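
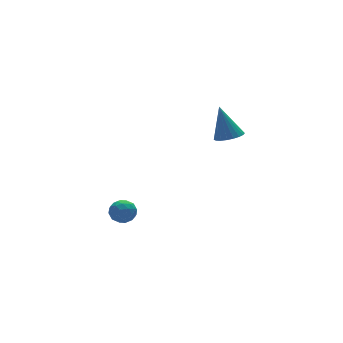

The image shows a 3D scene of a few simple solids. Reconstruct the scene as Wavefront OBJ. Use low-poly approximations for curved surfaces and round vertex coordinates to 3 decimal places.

v -4.093 0.55 -2.468
v -3.653 0.916 -2.133
v -3.987 -0.236 -1.747
v -3.547 0.13 -1.412
v -4.185 0.309 -1.427
v -4.25 0.795 -1.873
v -3.39 -0.115 -2.007
v -3.455 0.371 -2.453
v -3.219 0.505 -1.849
v -3.71 0.767 -1.49
v -3.93 -0.087 -2.39
v -4.421 0.175 -2.031
v -3.882 0.802 -2.364
v -3.758 -0.122 -1.516
v -4.132 -0.016 -1.525
v -3.874 0.199 -1.328
v -4.233 0.731 -2.21
v -3.975 0.946 -2.014
v -4.287 0.59 -1.599
v -3.665 -0.266 -1.866
v -3.407 -0.051 -1.67
v -3.766 0.481 -2.552
v -3.508 0.696 -2.355
v -3.353 0.09 -2.281
v -3.369 0.775 -2
v -3.306 0.313 -1.576
v -3.214 0.169 -1.926
v -3.252 0.455 -2.188
v -3.657 0.93 -1.789
v -3.595 0.468 -1.366
v -3.97 0.573 -1.374
v -4.008 0.859 -1.636
v -3.402 0.688 -1.622
v -4.045 0.212 -2.514
v -3.983 -0.25 -2.091
v -3.632 -0.179 -2.244
v -3.67 0.107 -2.506
v -4.334 0.367 -2.304
v -4.271 -0.095 -1.88
v -4.388 0.225 -1.692
v -4.426 0.511 -1.954
v -4.238 -0.008 -2.258
v 0.038 -2.114 3.092
v 0.623 -2.412 3.269
v -0.118 -1.506 4.628
v 0.711 -2.159 3.178
v 0.683 -1.899 3.072
v 0.543 -1.676 2.969
v 0.316 -1.528 2.888
v 0.041 -1.482 2.842
v -0.235 -1.545 2.839
v -0.463 -1.707 2.879
v -0.605 -1.939 2.957
v -0.635 -2.201 3.058
v -0.55 -2.449 3.165
v -0.362 -2.638 3.259
v -0.105 -2.737 3.324
v 0.176 -2.728 3.349
v 0.434 -2.613 3.33
f 1 38 17
f 38 12 41
f 17 41 6
f 38 41 17
f 1 17 13
f 17 6 18
f 13 18 2
f 17 18 13
f 1 13 22
f 13 2 23
f 22 23 8
f 13 23 22
f 1 22 34
f 22 8 37
f 34 37 11
f 22 37 34
f 1 34 38
f 34 11 42
f 38 42 12
f 34 42 38
f 2 18 29
f 18 6 32
f 29 32 10
f 18 32 29
f 6 41 19
f 41 12 40
f 19 40 5
f 41 40 19
f 12 42 39
f 42 11 35
f 39 35 3
f 42 35 39
f 11 37 36
f 37 8 24
f 36 24 7
f 37 24 36
f 8 23 28
f 23 2 25
f 28 25 9
f 23 25 28
f 4 30 16
f 30 10 31
f 16 31 5
f 30 31 16
f 4 16 14
f 16 5 15
f 14 15 3
f 16 15 14
f 4 14 21
f 14 3 20
f 21 20 7
f 14 20 21
f 4 21 26
f 21 7 27
f 26 27 9
f 21 27 26
f 4 26 30
f 26 9 33
f 30 33 10
f 26 33 30
f 5 31 19
f 31 10 32
f 19 32 6
f 31 32 19
f 3 15 39
f 15 5 40
f 39 40 12
f 15 40 39
f 7 20 36
f 20 3 35
f 36 35 11
f 20 35 36
f 9 27 28
f 27 7 24
f 28 24 8
f 27 24 28
f 10 33 29
f 33 9 25
f 29 25 2
f 33 25 29
f 44 43 46
f 44 46 45
f 46 43 47
f 46 47 45
f 47 43 48
f 47 48 45
f 48 43 49
f 48 49 45
f 49 43 50
f 49 50 45
f 50 43 51
f 50 51 45
f 51 43 52
f 51 52 45
f 52 43 53
f 52 53 45
f 53 43 54
f 53 54 45
f 54 43 55
f 54 55 45
f 55 43 56
f 55 56 45
f 56 43 57
f 56 57 45
f 57 43 58
f 57 58 45
f 58 43 59
f 58 59 45
f 59 43 44
f 59 44 45



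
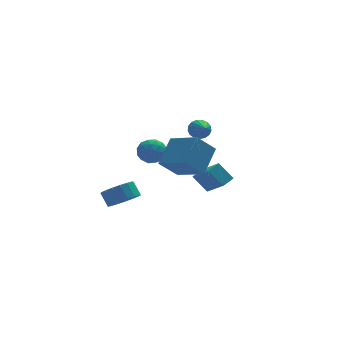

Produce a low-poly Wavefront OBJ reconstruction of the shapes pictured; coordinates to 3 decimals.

v -0.481 -4.891 2.891
v 0.57 -3.753 4.075
v -1.428 -3.243 2.148
v -0.376 -2.105 3.332
v 0.636 -4.755 1.768
v 1.688 -3.617 2.952
v -0.31 -3.107 1.025
v 0.741 -1.969 2.209
v -1.674 -1.131 2.142
v -1.035 -1.184 2.75
v -1.685 -2.556 2.03
v -1.046 -2.609 2.638
v -1.856 -2.347 2.871
v -1.85 -1.467 2.94
v -0.87 -2.273 1.84
v -0.864 -1.393 1.909
v -0.538 -1.89 2.562
v -1.148 -1.935 3.2
v -1.572 -1.805 1.58
v -2.182 -1.85 2.218
v -1.354 -1.033 2.456
v -1.366 -2.707 2.324
v -1.843 -2.554 2.462
v -1.467 -2.585 2.818
v -1.833 -1.199 2.568
v -1.457 -1.23 2.925
v -1.94 -1.913 2.996
v -1.263 -2.51 1.855
v -0.887 -2.541 2.212
v -1.253 -1.155 1.962
v -0.877 -1.186 2.318
v -0.78 -1.827 1.784
v -0.686 -1.478 2.703
v -0.692 -2.316 2.637
v -0.589 -2.119 2.168
v -0.585 -1.601 2.208
v -1.044 -1.505 3.077
v -1.05 -2.342 3.012
v -1.527 -2.189 3.149
v -1.523 -1.671 3.19
v -0.752 -1.92 2.967
v -1.67 -1.398 1.768
v -1.676 -2.235 1.703
v -1.197 -2.069 1.59
v -1.193 -1.551 1.631
v -2.028 -1.424 2.143
v -2.034 -2.262 2.077
v -2.135 -2.139 2.572
v -2.131 -1.621 2.612
v -1.968 -1.82 1.813
v 3.389 4.093 0.469
v 3.656 4.392 1.056
v 3.271 2.587 1.291
v 3.321 4.436 1.088
v 3.001 4.401 0.978
v 2.77 4.296 0.752
v 2.681 4.144 0.462
v 2.754 3.981 0.173
v 2.972 3.844 -0.048
v 3.286 3.763 -0.151
v 3.624 3.759 -0.111
v 3.907 3.831 0.062
v 4.072 3.963 0.328
v 4.081 4.125 0.626
v 3.931 4.28 0.889
v -2.329 0.25 -2.469
v -1.923 -0.417 -1.829
v -2.164 0.204 -1.03
v -2.571 0.87 -1.671
v -1.554 -0.126 -1.943
v -1.795 0.494 -1.144
v -1.362 0.25 -2.178
v -1.604 0.871 -1.379
v -1.393 0.627 -2.48
v -1.634 1.248 -1.681
v -1.637 0.917 -2.779
v -1.879 1.538 -1.98
v -2.041 1.054 -3.007
v -2.282 1.675 -2.208
v -2.51 1.007 -3.112
v -2.751 1.628 -2.314
v -2.938 0.787 -3.07
v -3.18 1.407 -2.271
v -3.227 0.443 -2.891
v -3.468 1.064 -2.092
v -3.31 0.055 -2.614
v -3.551 0.676 -1.815
v -3.168 -0.288 -2.305
v -3.409 0.332 -1.506
v -2.834 -0.508 -2.033
v -3.076 0.112 -1.234
v -2.385 -0.555 -1.861
v -2.626 0.066 -1.062
v 3.428 2.76 -4.054
v 3.898 1.246 -2.833
v 2.731 3.383 -3.012
v 3.201 1.869 -1.792
v 4.179 3.191 -3.808
v 4.649 1.677 -2.588
v 3.482 3.814 -2.767
v 3.952 2.3 -1.546
f 2 4 1
f 5 2 1
f 1 4 3
f 3 5 1
f 2 8 4
f 6 2 5
f 6 8 2
f 4 8 3
f 7 5 3
f 3 8 7
f 7 6 5
f 8 6 7
f 9 46 25
f 46 20 49
f 25 49 14
f 46 49 25
f 9 25 21
f 25 14 26
f 21 26 10
f 25 26 21
f 9 21 30
f 21 10 31
f 30 31 16
f 21 31 30
f 9 30 42
f 30 16 45
f 42 45 19
f 30 45 42
f 9 42 46
f 42 19 50
f 46 50 20
f 42 50 46
f 10 26 37
f 26 14 40
f 37 40 18
f 26 40 37
f 14 49 27
f 49 20 48
f 27 48 13
f 49 48 27
f 20 50 47
f 50 19 43
f 47 43 11
f 50 43 47
f 19 45 44
f 45 16 32
f 44 32 15
f 45 32 44
f 16 31 36
f 31 10 33
f 36 33 17
f 31 33 36
f 12 38 24
f 38 18 39
f 24 39 13
f 38 39 24
f 12 24 22
f 24 13 23
f 22 23 11
f 24 23 22
f 12 22 29
f 22 11 28
f 29 28 15
f 22 28 29
f 12 29 34
f 29 15 35
f 34 35 17
f 29 35 34
f 12 34 38
f 34 17 41
f 38 41 18
f 34 41 38
f 13 39 27
f 39 18 40
f 27 40 14
f 39 40 27
f 11 23 47
f 23 13 48
f 47 48 20
f 23 48 47
f 15 28 44
f 28 11 43
f 44 43 19
f 28 43 44
f 17 35 36
f 35 15 32
f 36 32 16
f 35 32 36
f 18 41 37
f 41 17 33
f 37 33 10
f 41 33 37
f 52 51 54
f 52 54 53
f 54 51 55
f 54 55 53
f 55 51 56
f 55 56 53
f 56 51 57
f 56 57 53
f 57 51 58
f 57 58 53
f 58 51 59
f 58 59 53
f 59 51 60
f 59 60 53
f 60 51 61
f 60 61 53
f 61 51 62
f 61 62 53
f 62 51 63
f 62 63 53
f 63 51 64
f 63 64 53
f 64 51 65
f 64 65 53
f 65 51 52
f 65 52 53
f 67 66 70
f 67 70 68
f 68 70 71
f 68 71 69
f 70 66 72
f 70 72 71
f 71 72 73
f 71 73 69
f 72 66 74
f 72 74 73
f 73 74 75
f 73 75 69
f 74 66 76
f 74 76 75
f 75 76 77
f 75 77 69
f 76 66 78
f 76 78 77
f 77 78 79
f 77 79 69
f 78 66 80
f 78 80 79
f 79 80 81
f 79 81 69
f 80 66 82
f 80 82 81
f 81 82 83
f 81 83 69
f 82 66 84
f 82 84 83
f 83 84 85
f 83 85 69
f 84 66 86
f 84 86 85
f 85 86 87
f 85 87 69
f 86 66 88
f 86 88 87
f 87 88 89
f 87 89 69
f 88 66 90
f 88 90 89
f 89 90 91
f 89 91 69
f 90 66 92
f 90 92 91
f 91 92 93
f 91 93 69
f 92 66 67
f 92 67 93
f 93 67 68
f 93 68 69
f 95 97 94
f 98 95 94
f 94 97 96
f 96 98 94
f 95 101 97
f 99 95 98
f 99 101 95
f 97 101 96
f 100 98 96
f 96 101 100
f 100 99 98
f 101 99 100



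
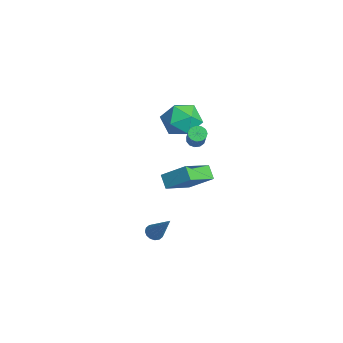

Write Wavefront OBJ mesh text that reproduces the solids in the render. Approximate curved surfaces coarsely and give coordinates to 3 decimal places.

v 0.755 0.602 2.725
v 1.05 0.968 2.527
v 2.32 0.683 3.897
v 2.025 0.318 4.095
v 0.876 1.098 2.716
v 2.146 0.813 4.086
v 0.663 1.07 2.907
v 1.934 0.785 4.277
v 0.48 0.894 3.041
v 1.75 0.609 4.411
v 0.384 0.625 3.074
v 1.654 0.34 4.444
v 0.405 0.349 2.997
v 1.676 0.064 4.366
v 0.538 0.154 2.833
v 1.808 -0.131 4.203
v 0.739 0.101 2.635
v 2.01 -0.184 4.005
v 0.946 0.207 2.466
v 2.216 -0.078 3.836
v 1.092 0.439 2.379
v 2.362 0.154 3.749
v 1.13 0.723 2.402
v 2.401 0.438 3.772
v -3.654 0.709 2.49
v -2.849 1.576 2.865
v -2.291 0.004 1.195
v -1.486 0.871 1.57
v -1.803 -0.053 2.335
v -2.645 0.382 3.135
v -2.495 1.198 0.925
v -3.337 1.633 1.725
v -2.133 1.878 1.898
v -1.706 1.105 2.769
v -3.434 0.475 1.291
v -3.007 -0.298 2.162
v 0.962 -1.732 -4.157
v 1.359 -1.561 -4.48
v 2.078 -1.168 -2.483
v 1.193 -1.338 -4.444
v 0.966 -1.221 -4.332
v 0.737 -1.242 -4.173
v 0.568 -1.393 -4.009
v 0.505 -1.636 -3.885
v 0.564 -1.904 -3.834
v 0.73 -2.126 -3.87
v 0.958 -2.243 -3.982
v 1.186 -2.223 -4.141
v 1.355 -2.071 -4.305
v 1.418 -1.829 -4.429
v 1.7 -1.558 1.001
v 2.491 -0.462 2.033
v 0.745 -0.006 0.084
v 1.536 1.09 1.115
v 2.384 -1.49 0.405
v 3.175 -0.394 1.436
v 1.429 0.062 -0.513
v 2.22 1.158 0.519
f 2 1 5
f 2 5 3
f 3 5 6
f 3 6 4
f 5 1 7
f 5 7 6
f 6 7 8
f 6 8 4
f 7 1 9
f 7 9 8
f 8 9 10
f 8 10 4
f 9 1 11
f 9 11 10
f 10 11 12
f 10 12 4
f 11 1 13
f 11 13 12
f 12 13 14
f 12 14 4
f 13 1 15
f 13 15 14
f 14 15 16
f 14 16 4
f 15 1 17
f 15 17 16
f 16 17 18
f 16 18 4
f 17 1 19
f 17 19 18
f 18 19 20
f 18 20 4
f 19 1 21
f 19 21 20
f 20 21 22
f 20 22 4
f 21 1 23
f 21 23 22
f 22 23 24
f 22 24 4
f 23 1 2
f 23 2 24
f 24 2 3
f 24 3 4
f 25 36 30
f 25 30 26
f 25 26 32
f 25 32 35
f 25 35 36
f 26 30 34
f 30 36 29
f 36 35 27
f 35 32 31
f 32 26 33
f 28 34 29
f 28 29 27
f 28 27 31
f 28 31 33
f 28 33 34
f 29 34 30
f 27 29 36
f 31 27 35
f 33 31 32
f 34 33 26
f 38 37 40
f 38 40 39
f 40 37 41
f 40 41 39
f 41 37 42
f 41 42 39
f 42 37 43
f 42 43 39
f 43 37 44
f 43 44 39
f 44 37 45
f 44 45 39
f 45 37 46
f 45 46 39
f 46 37 47
f 46 47 39
f 47 37 48
f 47 48 39
f 48 37 49
f 48 49 39
f 49 37 50
f 49 50 39
f 50 37 38
f 50 38 39
f 52 54 51
f 55 52 51
f 51 54 53
f 53 55 51
f 52 58 54
f 56 52 55
f 56 58 52
f 54 58 53
f 57 55 53
f 53 58 57
f 57 56 55
f 58 56 57



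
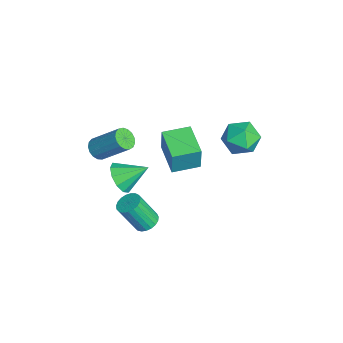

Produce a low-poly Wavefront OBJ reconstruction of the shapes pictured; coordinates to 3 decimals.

v -1.922 -4.263 -0.592
v -1.255 -4.371 -0.842
v -0.471 -2.965 0.643
v -1.138 -2.857 0.892
v -1.372 -4.107 -1.03
v -0.588 -2.701 0.454
v -1.615 -3.879 -1.118
v -0.831 -2.473 0.366
v -1.928 -3.739 -1.086
v -1.144 -2.333 0.399
v -2.24 -3.718 -0.94
v -1.455 -2.312 0.544
v -2.479 -3.823 -0.715
v -1.694 -2.417 0.77
v -2.59 -4.028 -0.462
v -1.806 -2.622 1.023
v -2.549 -4.287 -0.238
v -1.764 -2.881 1.246
v -2.364 -4.541 -0.096
v -1.579 -3.135 1.389
v -2.077 -4.731 -0.067
v -1.293 -3.325 1.417
v -1.756 -4.813 -0.159
v -0.971 -3.407 1.326
v -1.472 -4.77 -0.35
v -0.688 -3.364 1.135
v -1.291 -4.61 -0.596
v -0.507 -3.204 0.888
v 2.51 -3.589 1.251
v 3.479 -3.585 1.006
v 2.73 -2.151 2.149
v 3.172 -3.268 0.574
v 2.612 -3.073 0.4
v 2.012 -3.076 0.551
v 1.603 -3.274 0.969
v 1.54 -3.593 1.495
v 1.847 -3.91 1.927
v 2.407 -4.105 2.101
v 3.007 -4.102 1.95
v 3.416 -3.904 1.532
v 1.96 -2.184 -3.55
v 2.524 -1.776 -3.299
v 2.424 -2.727 -1.52
v 1.86 -3.136 -1.77
v 2.281 -1.604 -3.221
v 2.181 -2.555 -1.442
v 1.982 -1.533 -3.2
v 1.882 -2.484 -1.421
v 1.68 -1.574 -3.239
v 1.58 -2.525 -1.46
v 1.426 -1.721 -3.332
v 1.326 -2.672 -1.553
v 1.264 -1.948 -3.462
v 1.164 -2.899 -1.683
v 1.223 -2.216 -3.608
v 1.123 -3.167 -1.829
v 1.309 -2.478 -3.743
v 1.209 -3.429 -1.964
v 1.508 -2.69 -3.845
v 1.408 -3.641 -2.066
v 1.785 -2.814 -3.896
v 1.684 -3.765 -2.117
v 2.092 -2.83 -3.887
v 1.992 -3.781 -2.108
v 2.376 -2.733 -3.82
v 2.276 -3.685 -2.041
v 2.589 -2.542 -3.706
v 2.488 -3.494 -1.926
v 2.692 -2.289 -3.564
v 2.592 -3.241 -1.785
v 2.67 -2.018 -3.421
v 2.569 -2.969 -1.642
v -2.808 -0.66 -1.911
v -2.543 -0.668 -0.252
v -3.023 0.975 -1.869
v -2.759 0.967 -0.21
v -0.801 -0.387 -2.23
v -0.537 -0.395 -0.571
v -1.017 1.248 -2.188
v -0.752 1.24 -0.529
v -0.298 3.754 2.191
v 0.705 4.192 1.757
v -0.025 2.148 1.203
v 0.978 2.586 0.769
v 0.905 2.303 1.909
v 0.736 3.296 2.52
v -0.056 3.044 0.44
v -0.225 4.037 1.051
v 0.855 3.753 0.674
v 1.448 3.296 1.583
v -0.768 3.044 1.377
v -0.175 2.587 2.286
f 2 1 5
f 2 5 3
f 3 5 6
f 3 6 4
f 5 1 7
f 5 7 6
f 6 7 8
f 6 8 4
f 7 1 9
f 7 9 8
f 8 9 10
f 8 10 4
f 9 1 11
f 9 11 10
f 10 11 12
f 10 12 4
f 11 1 13
f 11 13 12
f 12 13 14
f 12 14 4
f 13 1 15
f 13 15 14
f 14 15 16
f 14 16 4
f 15 1 17
f 15 17 16
f 16 17 18
f 16 18 4
f 17 1 19
f 17 19 18
f 18 19 20
f 18 20 4
f 19 1 21
f 19 21 20
f 20 21 22
f 20 22 4
f 21 1 23
f 21 23 22
f 22 23 24
f 22 24 4
f 23 1 25
f 23 25 24
f 24 25 26
f 24 26 4
f 25 1 27
f 25 27 26
f 26 27 28
f 26 28 4
f 27 1 2
f 27 2 28
f 28 2 3
f 28 3 4
f 30 29 32
f 30 32 31
f 32 29 33
f 32 33 31
f 33 29 34
f 33 34 31
f 34 29 35
f 34 35 31
f 35 29 36
f 35 36 31
f 36 29 37
f 36 37 31
f 37 29 38
f 37 38 31
f 38 29 39
f 38 39 31
f 39 29 40
f 39 40 31
f 40 29 30
f 40 30 31
f 42 41 45
f 42 45 43
f 43 45 46
f 43 46 44
f 45 41 47
f 45 47 46
f 46 47 48
f 46 48 44
f 47 41 49
f 47 49 48
f 48 49 50
f 48 50 44
f 49 41 51
f 49 51 50
f 50 51 52
f 50 52 44
f 51 41 53
f 51 53 52
f 52 53 54
f 52 54 44
f 53 41 55
f 53 55 54
f 54 55 56
f 54 56 44
f 55 41 57
f 55 57 56
f 56 57 58
f 56 58 44
f 57 41 59
f 57 59 58
f 58 59 60
f 58 60 44
f 59 41 61
f 59 61 60
f 60 61 62
f 60 62 44
f 61 41 63
f 61 63 62
f 62 63 64
f 62 64 44
f 63 41 65
f 63 65 64
f 64 65 66
f 64 66 44
f 65 41 67
f 65 67 66
f 66 67 68
f 66 68 44
f 67 41 69
f 67 69 68
f 68 69 70
f 68 70 44
f 69 41 71
f 69 71 70
f 70 71 72
f 70 72 44
f 71 41 42
f 71 42 72
f 72 42 43
f 72 43 44
f 74 76 73
f 77 74 73
f 73 76 75
f 75 77 73
f 74 80 76
f 78 74 77
f 78 80 74
f 76 80 75
f 79 77 75
f 75 80 79
f 79 78 77
f 80 78 79
f 81 92 86
f 81 86 82
f 81 82 88
f 81 88 91
f 81 91 92
f 82 86 90
f 86 92 85
f 92 91 83
f 91 88 87
f 88 82 89
f 84 90 85
f 84 85 83
f 84 83 87
f 84 87 89
f 84 89 90
f 85 90 86
f 83 85 92
f 87 83 91
f 89 87 88
f 90 89 82



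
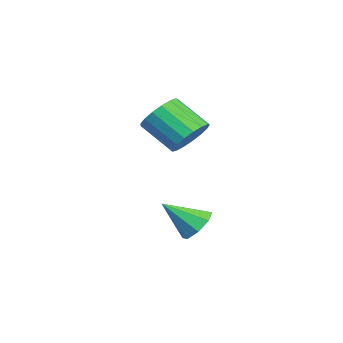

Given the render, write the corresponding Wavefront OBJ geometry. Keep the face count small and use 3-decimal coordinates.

v 1.091 -3.014 3.131
v 1.628 -3.657 2.725
v 1.025 -4.828 3.784
v 0.489 -4.186 4.189
v 1.884 -3.494 3.051
v 1.281 -4.666 4.11
v 1.959 -3.222 3.395
v 1.356 -4.393 4.454
v 1.834 -2.902 3.678
v 1.232 -4.073 4.737
v 1.54 -2.607 3.836
v 0.937 -3.779 4.895
v 1.143 -2.406 3.833
v 0.54 -3.578 4.891
v 0.734 -2.345 3.668
v 0.131 -3.516 4.727
v 0.407 -2.436 3.38
v -0.196 -3.608 4.439
v 0.237 -2.66 3.036
v -0.366 -3.832 4.094
v 0.262 -2.966 2.712
v -0.341 -4.137 3.771
v 0.478 -3.282 2.485
v -0.125 -4.453 3.544
v 0.834 -3.537 2.406
v 0.231 -4.708 3.464
v 1.249 -3.672 2.492
v 0.646 -4.844 3.551
v 2.954 -2.73 -0.492
v 3.762 -2.674 -0.48
v 3.026 -3.99 0.572
v 3.493 -2.322 -0.046
v 2.908 -2.21 0.127
v 2.35 -2.403 -0.063
v 2.146 -2.787 -0.504
v 2.415 -3.138 -0.938
v 3 -3.251 -1.111
v 3.558 -3.058 -0.921
f 2 1 5
f 2 5 3
f 3 5 6
f 3 6 4
f 5 1 7
f 5 7 6
f 6 7 8
f 6 8 4
f 7 1 9
f 7 9 8
f 8 9 10
f 8 10 4
f 9 1 11
f 9 11 10
f 10 11 12
f 10 12 4
f 11 1 13
f 11 13 12
f 12 13 14
f 12 14 4
f 13 1 15
f 13 15 14
f 14 15 16
f 14 16 4
f 15 1 17
f 15 17 16
f 16 17 18
f 16 18 4
f 17 1 19
f 17 19 18
f 18 19 20
f 18 20 4
f 19 1 21
f 19 21 20
f 20 21 22
f 20 22 4
f 21 1 23
f 21 23 22
f 22 23 24
f 22 24 4
f 23 1 25
f 23 25 24
f 24 25 26
f 24 26 4
f 25 1 27
f 25 27 26
f 26 27 28
f 26 28 4
f 27 1 2
f 27 2 28
f 28 2 3
f 28 3 4
f 30 29 32
f 30 32 31
f 32 29 33
f 32 33 31
f 33 29 34
f 33 34 31
f 34 29 35
f 34 35 31
f 35 29 36
f 35 36 31
f 36 29 37
f 36 37 31
f 37 29 38
f 37 38 31
f 38 29 30
f 38 30 31



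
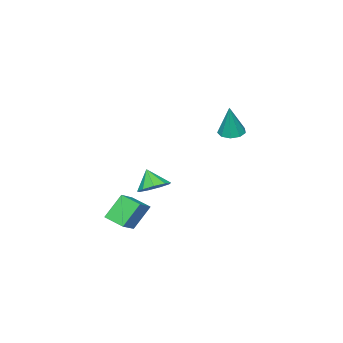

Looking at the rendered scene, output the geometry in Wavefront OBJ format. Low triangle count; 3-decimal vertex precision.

v -3.357 3.703 2.581
v -2.723 4.145 2.375
v -2.863 3.937 4.599
v -3.16 4.466 2.445
v -3.69 4.43 2.578
v -4.063 4.054 2.713
v -4.106 3.513 2.787
v -3.799 3.061 2.764
v -3.284 2.91 2.656
v -2.803 3.129 2.513
v -2.582 3.617 2.402
v 3.69 1.514 -2.488
v 2.718 1.848 -1.06
v 3.515 2.697 -2.884
v 2.543 3.031 -1.455
v 4.997 1.969 -1.705
v 4.025 2.303 -0.276
v 4.822 3.152 -2.1
v 3.85 3.486 -0.672
v 1.991 2.796 -0.248
v 2.622 3.355 0.23
v 1.809 2.064 0.848
v 2.009 3.601 0.292
v 1.387 3.47 0.102
v 1.048 3.023 -0.252
v 1.149 2.47 -0.604
v 1.644 2.069 -0.79
v 2.302 2.008 -0.722
v 2.813 2.316 -0.432
v 2.94 2.848 -0.056
f 2 1 4
f 2 4 3
f 4 1 5
f 4 5 3
f 5 1 6
f 5 6 3
f 6 1 7
f 6 7 3
f 7 1 8
f 7 8 3
f 8 1 9
f 8 9 3
f 9 1 10
f 9 10 3
f 10 1 11
f 10 11 3
f 11 1 2
f 11 2 3
f 13 15 12
f 16 13 12
f 12 15 14
f 14 16 12
f 13 19 15
f 17 13 16
f 17 19 13
f 15 19 14
f 18 16 14
f 14 19 18
f 18 17 16
f 19 17 18
f 21 20 23
f 21 23 22
f 23 20 24
f 23 24 22
f 24 20 25
f 24 25 22
f 25 20 26
f 25 26 22
f 26 20 27
f 26 27 22
f 27 20 28
f 27 28 22
f 28 20 29
f 28 29 22
f 29 20 30
f 29 30 22
f 30 20 21
f 30 21 22



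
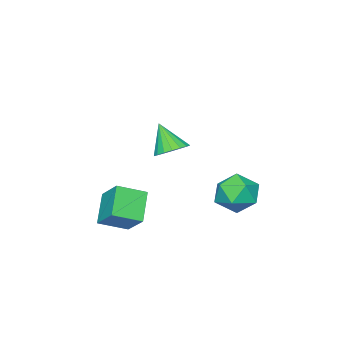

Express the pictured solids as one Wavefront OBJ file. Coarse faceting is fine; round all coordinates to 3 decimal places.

v 3.273 3.31 1.86
v 3.96 2.976 1.703
v 3.167 2.51 3.1
v 4.05 3.254 1.89
v 3.987 3.543 2.071
v 3.782 3.786 2.21
v 3.476 3.935 2.28
v 3.13 3.96 2.267
v 2.812 3.856 2.173
v 2.586 3.645 2.017
v 2.495 3.367 1.83
v 2.559 3.077 1.649
v 2.764 2.834 1.509
v 3.07 2.686 1.439
v 3.416 2.66 1.453
v 3.733 2.764 1.547
v -0.883 4.271 -2.351
v 0.084 3.761 -2.191
v -1.744 2.739 -2.029
v -0.777 2.229 -1.869
v -1.133 2.98 -1.142
v -0.601 3.927 -1.34
v -1.059 2.573 -2.88
v -0.527 3.52 -3.078
v -0.025 2.712 -2.517
v -0.071 2.964 -1.443
v -1.589 3.536 -2.777
v -1.635 3.788 -1.703
v 2.761 0.676 -2.052
v 3.076 1.801 -1.064
v 3.758 1.341 -3.127
v 4.073 2.466 -2.139
v 3.807 -0.066 -1.541
v 4.122 1.059 -0.553
v 4.804 0.599 -2.616
v 5.119 1.724 -1.628
f 2 1 4
f 2 4 3
f 4 1 5
f 4 5 3
f 5 1 6
f 5 6 3
f 6 1 7
f 6 7 3
f 7 1 8
f 7 8 3
f 8 1 9
f 8 9 3
f 9 1 10
f 9 10 3
f 10 1 11
f 10 11 3
f 11 1 12
f 11 12 3
f 12 1 13
f 12 13 3
f 13 1 14
f 13 14 3
f 14 1 15
f 14 15 3
f 15 1 16
f 15 16 3
f 16 1 2
f 16 2 3
f 17 28 22
f 17 22 18
f 17 18 24
f 17 24 27
f 17 27 28
f 18 22 26
f 22 28 21
f 28 27 19
f 27 24 23
f 24 18 25
f 20 26 21
f 20 21 19
f 20 19 23
f 20 23 25
f 20 25 26
f 21 26 22
f 19 21 28
f 23 19 27
f 25 23 24
f 26 25 18
f 30 32 29
f 33 30 29
f 29 32 31
f 31 33 29
f 30 36 32
f 34 30 33
f 34 36 30
f 32 36 31
f 35 33 31
f 31 36 35
f 35 34 33
f 36 34 35



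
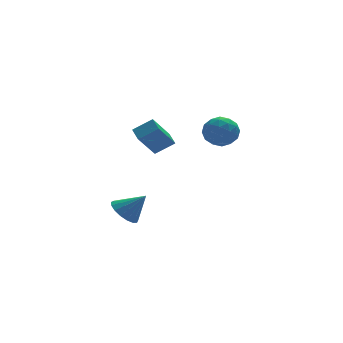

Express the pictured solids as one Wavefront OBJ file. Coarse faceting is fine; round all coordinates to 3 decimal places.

v -2.492 -2.665 3.946
v -2.51 -1.786 4.249
v -3.52 -2.446 3.251
v -3.538 -1.567 3.554
v -1.422 -2.153 2.526
v -1.44 -1.274 2.829
v -2.45 -1.934 1.831
v -2.468 -1.055 2.134
v -3.046 1.502 -3.935
v -2.29 1.818 -4.508
v -1.954 1.118 -2.705
v -2.423 2.21 -4.268
v -2.699 2.44 -3.951
v -3.055 2.455 -3.631
v -3.408 2.251 -3.38
v -3.679 1.876 -3.257
v -3.805 1.416 -3.289
v -3.757 0.975 -3.469
v -3.546 0.655 -3.756
v -3.221 0.529 -4.084
v -2.856 0.626 -4.378
v -2.535 0.924 -4.57
v -2.33 1.354 -4.617
v 1.299 -0.507 1.723
v 2.233 -0.497 2.206
v 0.727 -1.643 2.854
v 1.661 -1.633 3.337
v 1.037 -0.788 3.381
v 1.39 -0.086 2.682
v 1.57 -2.054 2.378
v 1.923 -1.352 1.679
v 2.4 -1.453 2.611
v 2.071 -0.67 3.231
v 0.889 -1.47 1.829
v 0.56 -0.687 2.449
v 1.816 -0.403 1.866
v 1.144 -1.737 3.194
v 0.777 -1.241 3.221
v 1.326 -1.235 3.504
v 1.321 -0.161 2.145
v 1.87 -0.155 2.429
v 1.167 -0.325 3.12
v 1.09 -1.985 2.631
v 1.639 -1.979 2.915
v 1.634 -0.905 1.556
v 2.183 -0.899 1.839
v 1.793 -1.815 1.94
v 2.463 -0.958 2.387
v 2.127 -1.626 3.051
v 2.073 -1.874 2.488
v 2.281 -1.461 2.077
v 2.27 -0.498 2.751
v 1.934 -1.166 3.416
v 1.567 -0.669 3.442
v 1.775 -0.256 3.031
v 2.368 -1.06 2.989
v 1.026 -0.974 1.644
v 0.69 -1.642 2.309
v 1.185 -1.884 2.029
v 1.393 -1.471 1.618
v 0.833 -0.514 2.009
v 0.497 -1.182 2.673
v 0.679 -0.679 2.983
v 0.887 -0.266 2.572
v 0.592 -1.08 2.071
f 2 4 1
f 5 2 1
f 1 4 3
f 3 5 1
f 2 8 4
f 6 2 5
f 6 8 2
f 4 8 3
f 7 5 3
f 3 8 7
f 7 6 5
f 8 6 7
f 10 9 12
f 10 12 11
f 12 9 13
f 12 13 11
f 13 9 14
f 13 14 11
f 14 9 15
f 14 15 11
f 15 9 16
f 15 16 11
f 16 9 17
f 16 17 11
f 17 9 18
f 17 18 11
f 18 9 19
f 18 19 11
f 19 9 20
f 19 20 11
f 20 9 21
f 20 21 11
f 21 9 22
f 21 22 11
f 22 9 23
f 22 23 11
f 23 9 10
f 23 10 11
f 24 61 40
f 61 35 64
f 40 64 29
f 61 64 40
f 24 40 36
f 40 29 41
f 36 41 25
f 40 41 36
f 24 36 45
f 36 25 46
f 45 46 31
f 36 46 45
f 24 45 57
f 45 31 60
f 57 60 34
f 45 60 57
f 24 57 61
f 57 34 65
f 61 65 35
f 57 65 61
f 25 41 52
f 41 29 55
f 52 55 33
f 41 55 52
f 29 64 42
f 64 35 63
f 42 63 28
f 64 63 42
f 35 65 62
f 65 34 58
f 62 58 26
f 65 58 62
f 34 60 59
f 60 31 47
f 59 47 30
f 60 47 59
f 31 46 51
f 46 25 48
f 51 48 32
f 46 48 51
f 27 53 39
f 53 33 54
f 39 54 28
f 53 54 39
f 27 39 37
f 39 28 38
f 37 38 26
f 39 38 37
f 27 37 44
f 37 26 43
f 44 43 30
f 37 43 44
f 27 44 49
f 44 30 50
f 49 50 32
f 44 50 49
f 27 49 53
f 49 32 56
f 53 56 33
f 49 56 53
f 28 54 42
f 54 33 55
f 42 55 29
f 54 55 42
f 26 38 62
f 38 28 63
f 62 63 35
f 38 63 62
f 30 43 59
f 43 26 58
f 59 58 34
f 43 58 59
f 32 50 51
f 50 30 47
f 51 47 31
f 50 47 51
f 33 56 52
f 56 32 48
f 52 48 25
f 56 48 52



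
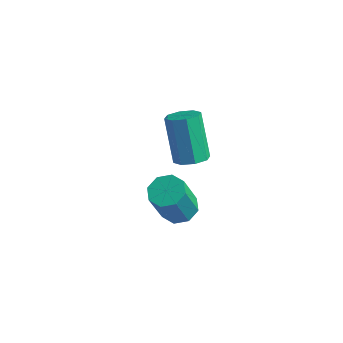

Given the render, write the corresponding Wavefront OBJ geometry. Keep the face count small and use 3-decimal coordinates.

v 0.922 0.043 -0.256
v 1.359 -0.356 0.079
v 0.556 0.198 1.79
v 0.118 0.597 1.456
v 1.542 0.127 0.009
v 0.739 0.68 1.72
v 1.362 0.56 -0.216
v 0.559 1.113 1.495
v 0.924 0.691 -0.464
v 0.12 1.244 1.247
v 0.484 0.442 -0.59
v -0.319 0.996 1.121
v 0.301 -0.04 -0.52
v -0.502 0.513 1.191
v 0.481 -0.473 -0.295
v -0.322 0.08 1.416
v 0.92 -0.604 -0.047
v 0.116 -0.051 1.664
v 2.797 -3.303 0.919
v 3.408 -3.601 0.799
v 3.373 -4.296 2.362
v 2.763 -3.997 2.481
v 3.456 -3.121 1.014
v 3.422 -3.816 2.576
v 3.118 -2.747 1.173
v 3.084 -3.442 2.735
v 2.593 -2.699 1.183
v 2.558 -3.394 2.745
v 2.187 -3.004 1.038
v 2.152 -3.699 2.601
v 2.138 -3.484 0.824
v 2.104 -4.179 2.386
v 2.476 -3.858 0.665
v 2.442 -4.553 2.227
v 3.002 -3.906 0.655
v 2.967 -4.601 2.217
f 2 1 5
f 2 5 3
f 3 5 6
f 3 6 4
f 5 1 7
f 5 7 6
f 6 7 8
f 6 8 4
f 7 1 9
f 7 9 8
f 8 9 10
f 8 10 4
f 9 1 11
f 9 11 10
f 10 11 12
f 10 12 4
f 11 1 13
f 11 13 12
f 12 13 14
f 12 14 4
f 13 1 15
f 13 15 14
f 14 15 16
f 14 16 4
f 15 1 17
f 15 17 16
f 16 17 18
f 16 18 4
f 17 1 2
f 17 2 18
f 18 2 3
f 18 3 4
f 20 19 23
f 20 23 21
f 21 23 24
f 21 24 22
f 23 19 25
f 23 25 24
f 24 25 26
f 24 26 22
f 25 19 27
f 25 27 26
f 26 27 28
f 26 28 22
f 27 19 29
f 27 29 28
f 28 29 30
f 28 30 22
f 29 19 31
f 29 31 30
f 30 31 32
f 30 32 22
f 31 19 33
f 31 33 32
f 32 33 34
f 32 34 22
f 33 19 35
f 33 35 34
f 34 35 36
f 34 36 22
f 35 19 20
f 35 20 36
f 36 20 21
f 36 21 22



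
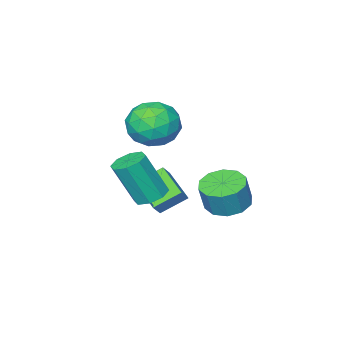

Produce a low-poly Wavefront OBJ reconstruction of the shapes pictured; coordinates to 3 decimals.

v 1.44 3.069 -2.036
v 2.066 3.812 -2.272
v 2.447 3.894 -1
v 1.82 3.151 -0.764
v 1.521 4.062 -2.124
v 1.901 4.144 -0.853
v 0.944 3.932 -1.943
v 1.325 4.015 -0.672
v 0.557 3.473 -1.797
v 0.938 3.556 -0.526
v 0.507 2.86 -1.743
v 0.887 2.942 -0.471
v 0.813 2.326 -1.8
v 1.194 2.408 -0.528
v 1.359 2.076 -1.947
v 1.739 2.158 -0.676
v 1.935 2.205 -2.128
v 2.316 2.288 -0.857
v 2.322 2.664 -2.274
v 2.703 2.747 -1.003
v 2.373 3.278 -2.329
v 2.753 3.36 -1.057
v 3.56 0.766 -1.978
v 4.1 0.3 -2.318
v 4.799 -0.332 -0.342
v 4.26 0.134 -0.002
v 4.309 0.858 -2.214
v 5.008 0.226 -0.237
v 4.079 1.362 -1.971
v 4.778 0.73 0.005
v 3.545 1.517 -1.733
v 4.245 0.885 0.244
v 3.021 1.232 -1.638
v 3.72 0.6 0.338
v 2.812 0.674 -1.743
v 3.511 0.042 0.234
v 3.042 0.17 -1.985
v 3.741 -0.462 -0.009
v 3.575 0.015 -2.224
v 4.275 -0.617 -0.247
v 2.436 -1.458 -2.969
v 1.345 -0.968 -2.222
v 2.638 0.091 -3.69
v 1.547 0.581 -2.943
v 2.953 -1.241 -2.357
v 1.862 -0.751 -1.61
v 3.155 0.308 -3.078
v 2.064 0.798 -2.331
v 3.07 0.974 0.894
v 3.978 1.323 1.631
v 2.502 -0.363 2.229
v 3.41 -0.014 2.966
v 2.47 0.735 2.759
v 2.821 1.562 1.934
v 3.659 -0.602 1.926
v 4.01 0.225 1.101
v 4.342 0.349 2.268
v 3.607 1.175 2.783
v 2.873 -0.215 1.077
v 2.138 0.611 1.592
v 3.574 1.266 1.145
v 2.906 -0.306 2.715
v 2.353 0.134 2.593
v 2.887 0.339 3.026
v 2.894 1.406 1.324
v 3.428 1.611 1.756
v 2.541 1.266 2.42
v 3.052 -0.651 2.104
v 3.586 -0.446 2.536
v 3.593 0.621 0.834
v 4.127 0.826 1.267
v 3.939 -0.306 1.44
v 4.322 0.899 1.953
v 3.987 0.113 2.738
v 4.134 -0.233 2.127
v 4.34 0.253 1.642
v 3.889 1.384 2.255
v 3.555 0.598 3.04
v 3.003 1.039 2.919
v 3.209 1.525 2.434
v 4.103 0.812 2.63
v 2.925 0.362 0.82
v 2.591 -0.424 1.605
v 3.271 -0.565 1.426
v 3.477 -0.079 0.941
v 2.493 0.847 1.122
v 2.158 0.061 1.907
v 2.14 0.707 2.218
v 2.346 1.193 1.733
v 2.377 0.148 1.23
f 2 1 5
f 2 5 3
f 3 5 6
f 3 6 4
f 5 1 7
f 5 7 6
f 6 7 8
f 6 8 4
f 7 1 9
f 7 9 8
f 8 9 10
f 8 10 4
f 9 1 11
f 9 11 10
f 10 11 12
f 10 12 4
f 11 1 13
f 11 13 12
f 12 13 14
f 12 14 4
f 13 1 15
f 13 15 14
f 14 15 16
f 14 16 4
f 15 1 17
f 15 17 16
f 16 17 18
f 16 18 4
f 17 1 19
f 17 19 18
f 18 19 20
f 18 20 4
f 19 1 21
f 19 21 20
f 20 21 22
f 20 22 4
f 21 1 2
f 21 2 22
f 22 2 3
f 22 3 4
f 24 23 27
f 24 27 25
f 25 27 28
f 25 28 26
f 27 23 29
f 27 29 28
f 28 29 30
f 28 30 26
f 29 23 31
f 29 31 30
f 30 31 32
f 30 32 26
f 31 23 33
f 31 33 32
f 32 33 34
f 32 34 26
f 33 23 35
f 33 35 34
f 34 35 36
f 34 36 26
f 35 23 37
f 35 37 36
f 36 37 38
f 36 38 26
f 37 23 39
f 37 39 38
f 38 39 40
f 38 40 26
f 39 23 24
f 39 24 40
f 40 24 25
f 40 25 26
f 42 44 41
f 45 42 41
f 41 44 43
f 43 45 41
f 42 48 44
f 46 42 45
f 46 48 42
f 44 48 43
f 47 45 43
f 43 48 47
f 47 46 45
f 48 46 47
f 49 86 65
f 86 60 89
f 65 89 54
f 86 89 65
f 49 65 61
f 65 54 66
f 61 66 50
f 65 66 61
f 49 61 70
f 61 50 71
f 70 71 56
f 61 71 70
f 49 70 82
f 70 56 85
f 82 85 59
f 70 85 82
f 49 82 86
f 82 59 90
f 86 90 60
f 82 90 86
f 50 66 77
f 66 54 80
f 77 80 58
f 66 80 77
f 54 89 67
f 89 60 88
f 67 88 53
f 89 88 67
f 60 90 87
f 90 59 83
f 87 83 51
f 90 83 87
f 59 85 84
f 85 56 72
f 84 72 55
f 85 72 84
f 56 71 76
f 71 50 73
f 76 73 57
f 71 73 76
f 52 78 64
f 78 58 79
f 64 79 53
f 78 79 64
f 52 64 62
f 64 53 63
f 62 63 51
f 64 63 62
f 52 62 69
f 62 51 68
f 69 68 55
f 62 68 69
f 52 69 74
f 69 55 75
f 74 75 57
f 69 75 74
f 52 74 78
f 74 57 81
f 78 81 58
f 74 81 78
f 53 79 67
f 79 58 80
f 67 80 54
f 79 80 67
f 51 63 87
f 63 53 88
f 87 88 60
f 63 88 87
f 55 68 84
f 68 51 83
f 84 83 59
f 68 83 84
f 57 75 76
f 75 55 72
f 76 72 56
f 75 72 76
f 58 81 77
f 81 57 73
f 77 73 50
f 81 73 77



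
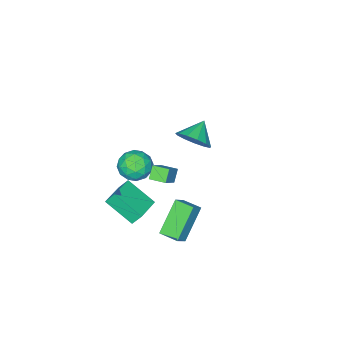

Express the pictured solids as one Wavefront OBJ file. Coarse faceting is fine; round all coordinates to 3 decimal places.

v -3.09 -1.839 -2.263
v -2.511 -1.706 -1.385
v -4.21 -2.141 -1.477
v -2.745 -1.172 -1.515
v -3.09 -0.85 -1.881
v -3.434 -0.842 -2.369
v -3.67 -1.151 -2.823
v -3.721 -1.678 -3.099
v -3.572 -2.256 -3.11
v -3.271 -2.702 -2.851
v -2.912 -2.874 -2.406
v -2.61 -2.717 -1.915
v -2.46 -2.282 -1.535
v 2.536 0.415 -2.662
v 2.955 -1.109 -1.626
v 2.251 0.828 -1.94
v 2.67 -0.696 -0.903
v 3.97 0.976 -2.417
v 4.389 -0.548 -1.38
v 3.685 1.389 -1.694
v 4.104 -0.135 -0.658
v 2.312 1.387 1.626
v 3.159 1.663 2.4
v 1.982 2.222 1.689
v 2.829 2.498 2.463
v 2.791 1.622 1.017
v 3.638 1.898 1.791
v 2.461 2.457 1.08
v 3.308 2.733 1.854
v 2.35 2.991 -0.072
v 2.997 3.098 0.514
v 2.153 4.053 -0.049
v 2.8 4.16 0.538
v 3.72 3.28 -1.638
v 4.367 3.387 -1.051
v 3.523 4.342 -1.614
v 4.17 4.449 -1.028
v -0.882 -2.592 -3.394
v -0.287 -2.69 -4.229
v 0.027 -3.75 -2.611
v 0.622 -3.848 -3.446
v 0.658 -2.983 -2.887
v 0.096 -2.268 -3.371
v -0.356 -4.172 -3.469
v -0.918 -3.457 -3.953
v 0.038 -3.667 -4.276
v 0.664 -2.932 -3.916
v -0.924 -3.508 -2.924
v -0.298 -2.773 -2.564
v -0.664 -2.539 -3.88
v 0.404 -3.901 -2.96
v 0.425 -3.392 -2.631
v 0.775 -3.45 -3.122
v -0.439 -2.291 -3.376
v -0.089 -2.349 -3.867
v 0.466 -2.521 -3.078
v -0.171 -4.091 -2.973
v 0.179 -4.149 -3.464
v -1.035 -2.99 -3.718
v -0.685 -3.048 -4.209
v -0.726 -3.919 -3.762
v -0.124 -3.171 -4.399
v 0.41 -3.852 -3.939
v -0.164 -4.042 -3.952
v -0.494 -3.622 -4.236
v 0.245 -2.739 -4.188
v 0.779 -3.42 -3.727
v 0.8 -2.912 -3.399
v 0.47 -2.491 -3.683
v 0.436 -3.314 -4.215
v -1.039 -3.02 -3.113
v -0.505 -3.701 -2.652
v -0.73 -3.949 -3.157
v -1.06 -3.528 -3.441
v -0.67 -2.588 -2.901
v -0.136 -3.269 -2.441
v 0.234 -2.818 -2.604
v -0.096 -2.398 -2.888
v -0.696 -3.126 -2.625
f 2 1 4
f 2 4 3
f 4 1 5
f 4 5 3
f 5 1 6
f 5 6 3
f 6 1 7
f 6 7 3
f 7 1 8
f 7 8 3
f 8 1 9
f 8 9 3
f 9 1 10
f 9 10 3
f 10 1 11
f 10 11 3
f 11 1 12
f 11 12 3
f 12 1 13
f 12 13 3
f 13 1 2
f 13 2 3
f 15 17 14
f 18 15 14
f 14 17 16
f 16 18 14
f 15 21 17
f 19 15 18
f 19 21 15
f 17 21 16
f 20 18 16
f 16 21 20
f 20 19 18
f 21 19 20
f 23 25 22
f 26 23 22
f 22 25 24
f 24 26 22
f 23 29 25
f 27 23 26
f 27 29 23
f 25 29 24
f 28 26 24
f 24 29 28
f 28 27 26
f 29 27 28
f 31 33 30
f 34 31 30
f 30 33 32
f 32 34 30
f 31 37 33
f 35 31 34
f 35 37 31
f 33 37 32
f 36 34 32
f 32 37 36
f 36 35 34
f 37 35 36
f 38 75 54
f 75 49 78
f 54 78 43
f 75 78 54
f 38 54 50
f 54 43 55
f 50 55 39
f 54 55 50
f 38 50 59
f 50 39 60
f 59 60 45
f 50 60 59
f 38 59 71
f 59 45 74
f 71 74 48
f 59 74 71
f 38 71 75
f 71 48 79
f 75 79 49
f 71 79 75
f 39 55 66
f 55 43 69
f 66 69 47
f 55 69 66
f 43 78 56
f 78 49 77
f 56 77 42
f 78 77 56
f 49 79 76
f 79 48 72
f 76 72 40
f 79 72 76
f 48 74 73
f 74 45 61
f 73 61 44
f 74 61 73
f 45 60 65
f 60 39 62
f 65 62 46
f 60 62 65
f 41 67 53
f 67 47 68
f 53 68 42
f 67 68 53
f 41 53 51
f 53 42 52
f 51 52 40
f 53 52 51
f 41 51 58
f 51 40 57
f 58 57 44
f 51 57 58
f 41 58 63
f 58 44 64
f 63 64 46
f 58 64 63
f 41 63 67
f 63 46 70
f 67 70 47
f 63 70 67
f 42 68 56
f 68 47 69
f 56 69 43
f 68 69 56
f 40 52 76
f 52 42 77
f 76 77 49
f 52 77 76
f 44 57 73
f 57 40 72
f 73 72 48
f 57 72 73
f 46 64 65
f 64 44 61
f 65 61 45
f 64 61 65
f 47 70 66
f 70 46 62
f 66 62 39
f 70 62 66



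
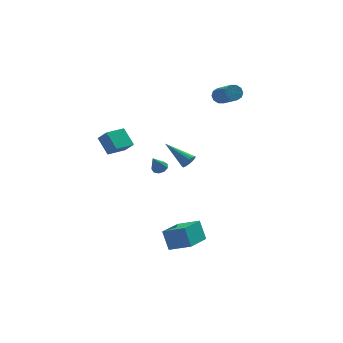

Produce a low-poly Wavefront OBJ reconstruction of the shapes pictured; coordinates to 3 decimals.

v 1.114 2.116 -1.335
v 1.561 2.336 -1.078
v -0.074 3.444 -0.405
v 1.535 2.486 -1.325
v 1.397 2.536 -1.574
v 1.182 2.475 -1.76
v 0.95 2.317 -1.831
v 0.762 2.105 -1.77
v 0.668 1.897 -1.592
v 0.693 1.747 -1.345
v 0.832 1.696 -1.096
v 1.046 1.758 -0.91
v 1.278 1.915 -0.839
v 1.467 2.127 -0.9
v -1.02 0.156 -0.372
v -0.607 -0.133 -0.291
v -1.5 -0.236 0.692
v -0.56 0.184 -0.153
v -0.729 0.488 -0.118
v -1.033 0.636 -0.201
v -1.332 0.559 -0.364
v -1.485 0.294 -0.53
v -1.42 -0.037 -0.623
v -1.169 -0.277 -0.598
v -0.848 -0.315 -0.467
v -4.315 -1.482 2.102
v -3.881 -1.953 2.79
v -4.735 -0.598 2.973
v -4.302 -1.069 3.661
v -3.198 -0.751 1.899
v -2.765 -1.222 2.587
v -3.619 0.133 2.77
v -3.185 -0.338 3.458
v 3.558 4.627 2.719
v 3.781 4.989 3.143
v 4.245 3.434 4.225
v 4.022 3.073 3.801
v 3.422 4.933 3.217
v 3.886 3.379 4.299
v 3.115 4.761 3.101
v 3.579 3.206 4.183
v 2.977 4.537 2.839
v 3.441 2.983 3.921
v 3.061 4.348 2.531
v 3.525 2.794 3.613
v 3.335 4.266 2.295
v 3.799 2.711 3.377
v 3.694 4.321 2.221
v 4.158 2.767 3.303
v 4.001 4.494 2.337
v 4.465 2.939 3.419
v 4.139 4.717 2.599
v 4.603 3.163 3.681
v 4.055 4.906 2.907
v 4.519 3.352 3.989
v -1.298 -4.071 -4.642
v -1.558 -3.472 -3.46
v -0.129 -2.625 -5.118
v -0.388 -2.026 -3.936
v -0.152 -4.794 -4.024
v -0.411 -4.195 -2.842
v 1.018 -3.348 -4.5
v 0.758 -2.749 -3.318
f 2 1 4
f 2 4 3
f 4 1 5
f 4 5 3
f 5 1 6
f 5 6 3
f 6 1 7
f 6 7 3
f 7 1 8
f 7 8 3
f 8 1 9
f 8 9 3
f 9 1 10
f 9 10 3
f 10 1 11
f 10 11 3
f 11 1 12
f 11 12 3
f 12 1 13
f 12 13 3
f 13 1 14
f 13 14 3
f 14 1 2
f 14 2 3
f 16 15 18
f 16 18 17
f 18 15 19
f 18 19 17
f 19 15 20
f 19 20 17
f 20 15 21
f 20 21 17
f 21 15 22
f 21 22 17
f 22 15 23
f 22 23 17
f 23 15 24
f 23 24 17
f 24 15 25
f 24 25 17
f 25 15 16
f 25 16 17
f 27 29 26
f 30 27 26
f 26 29 28
f 28 30 26
f 27 33 29
f 31 27 30
f 31 33 27
f 29 33 28
f 32 30 28
f 28 33 32
f 32 31 30
f 33 31 32
f 35 34 38
f 35 38 36
f 36 38 39
f 36 39 37
f 38 34 40
f 38 40 39
f 39 40 41
f 39 41 37
f 40 34 42
f 40 42 41
f 41 42 43
f 41 43 37
f 42 34 44
f 42 44 43
f 43 44 45
f 43 45 37
f 44 34 46
f 44 46 45
f 45 46 47
f 45 47 37
f 46 34 48
f 46 48 47
f 47 48 49
f 47 49 37
f 48 34 50
f 48 50 49
f 49 50 51
f 49 51 37
f 50 34 52
f 50 52 51
f 51 52 53
f 51 53 37
f 52 34 54
f 52 54 53
f 53 54 55
f 53 55 37
f 54 34 35
f 54 35 55
f 55 35 36
f 55 36 37
f 57 59 56
f 60 57 56
f 56 59 58
f 58 60 56
f 57 63 59
f 61 57 60
f 61 63 57
f 59 63 58
f 62 60 58
f 58 63 62
f 62 61 60
f 63 61 62



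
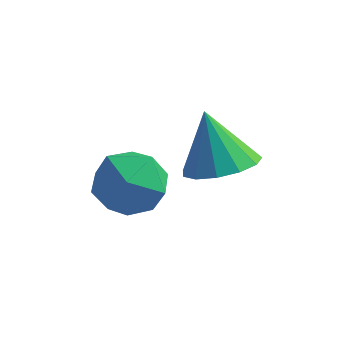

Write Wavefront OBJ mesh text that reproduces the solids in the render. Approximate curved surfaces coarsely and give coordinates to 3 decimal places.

v -0.259 -1.923 2.064
v 0.381 -2.523 2.502
v -0.861 -1.477 3.556
v 0.632 -2.033 2.457
v 0.601 -1.508 2.287
v 0.296 -1.115 2.047
v -0.184 -0.979 1.812
v -0.689 -1.142 1.657
v -1.056 -1.553 1.631
v -1.171 -2.082 1.743
v -0.996 -2.56 1.957
v -0.586 -2.836 2.204
v -0.073 -2.822 2.408
v -2.714 -3.741 2.548
v -1.971 -3.288 1.996
v -1.569 -4.672 3.324
v -0.826 -4.219 2.772
v -1.338 -3.681 3.487
v -2.045 -3.106 3.007
v -1.495 -4.854 2.313
v -2.202 -4.279 1.833
v -1.217 -3.976 1.851
v -1.121 -3.251 2.577
v -2.419 -4.709 2.743
v -2.323 -3.984 3.469
f 2 1 4
f 2 4 3
f 4 1 5
f 4 5 3
f 5 1 6
f 5 6 3
f 6 1 7
f 6 7 3
f 7 1 8
f 7 8 3
f 8 1 9
f 8 9 3
f 9 1 10
f 9 10 3
f 10 1 11
f 10 11 3
f 11 1 12
f 11 12 3
f 12 1 13
f 12 13 3
f 13 1 2
f 13 2 3
f 14 25 19
f 14 19 15
f 14 15 21
f 14 21 24
f 14 24 25
f 15 19 23
f 19 25 18
f 25 24 16
f 24 21 20
f 21 15 22
f 17 23 18
f 17 18 16
f 17 16 20
f 17 20 22
f 17 22 23
f 18 23 19
f 16 18 25
f 20 16 24
f 22 20 21
f 23 22 15



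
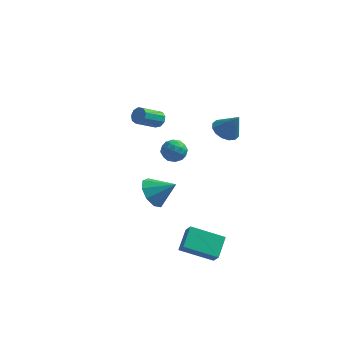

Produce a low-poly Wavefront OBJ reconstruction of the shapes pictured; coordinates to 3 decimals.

v 0.982 -2.385 2.405
v 1.417 -2.612 2.881
v 1.023 -3.368 1.899
v 1.458 -3.595 2.375
v 0.807 -3.469 2.539
v 0.781 -2.862 2.852
v 1.659 -3.118 1.928
v 1.633 -2.511 2.241
v 1.835 -3.065 2.586
v 1.309 -3.282 2.964
v 1.131 -2.698 1.816
v 0.605 -2.915 2.194
v 1.196 -2.413 2.688
v 1.244 -3.567 2.092
v 0.862 -3.494 2.189
v 1.117 -3.627 2.469
v 0.822 -2.56 2.671
v 1.078 -2.693 2.95
v 0.719 -3.196 2.749
v 1.362 -3.287 1.83
v 1.618 -3.42 2.109
v 1.323 -2.353 2.311
v 1.578 -2.486 2.591
v 1.721 -2.784 2.031
v 1.697 -2.812 2.794
v 1.722 -3.389 2.496
v 1.84 -3.109 2.234
v 1.824 -2.753 2.418
v 1.388 -2.94 3.016
v 1.412 -3.517 2.718
v 1.029 -3.443 2.815
v 1.014 -3.087 2.999
v 1.634 -3.206 2.842
v 1.028 -2.463 2.062
v 1.052 -3.04 1.764
v 1.426 -2.893 1.781
v 1.411 -2.537 1.965
v 0.718 -2.591 2.284
v 0.743 -3.168 1.986
v 0.616 -3.227 2.362
v 0.6 -2.871 2.546
v 0.806 -2.774 1.938
v -1.573 3.729 -0.198
v -1.381 3.936 0.251
v -2.135 2.998 1.006
v -2.327 2.791 0.558
v -1.687 4.106 0.157
v -2.441 3.168 0.912
v -1.94 4.1 -0.103
v -2.693 3.162 0.652
v -2.021 3.92 -0.407
v -2.774 2.982 0.348
v -1.893 3.65 -0.613
v -2.646 2.713 0.142
v -1.615 3.418 -0.625
v -2.368 2.48 0.13
v -1.318 3.331 -0.436
v -2.071 2.393 0.319
v -1.14 3.43 -0.136
v -1.893 2.492 0.619
v -1.165 3.669 0.135
v -1.918 2.731 0.89
v 1.663 -3.766 -4.159
v 1.714 -2.67 -3.48
v 3.314 -3.408 -4.862
v 3.365 -2.312 -4.183
v 2.015 -4.168 -3.537
v 2.066 -3.072 -2.858
v 3.666 -3.81 -4.24
v 3.717 -2.714 -3.561
v 2.363 2.357 0.609
v 3.032 2.4 0.21
v 3.077 2.203 1.791
v 2.946 2.781 0.312
v 2.704 3.049 0.493
v 2.371 3.131 0.705
v 2.035 3.006 0.891
v 1.787 2.707 1.002
v 1.694 2.314 1.007
v 1.78 1.933 0.906
v 2.022 1.665 0.724
v 2.355 1.583 0.512
v 2.691 1.708 0.326
v 2.939 2.007 0.216
v 0.202 -3.094 -0.764
v 0.682 -2.824 -1.501
v 1.318 -2.986 0.004
v 0.434 -2.323 -1.21
v 0.077 -2.184 -0.711
v -0.221 -2.47 -0.237
v -0.322 -3.048 -0.009
v -0.178 -3.647 -0.135
v 0.144 -3.988 -0.555
v 0.493 -3.91 -1.073
v 0.705 -3.45 -1.447
f 1 38 17
f 38 12 41
f 17 41 6
f 38 41 17
f 1 17 13
f 17 6 18
f 13 18 2
f 17 18 13
f 1 13 22
f 13 2 23
f 22 23 8
f 13 23 22
f 1 22 34
f 22 8 37
f 34 37 11
f 22 37 34
f 1 34 38
f 34 11 42
f 38 42 12
f 34 42 38
f 2 18 29
f 18 6 32
f 29 32 10
f 18 32 29
f 6 41 19
f 41 12 40
f 19 40 5
f 41 40 19
f 12 42 39
f 42 11 35
f 39 35 3
f 42 35 39
f 11 37 36
f 37 8 24
f 36 24 7
f 37 24 36
f 8 23 28
f 23 2 25
f 28 25 9
f 23 25 28
f 4 30 16
f 30 10 31
f 16 31 5
f 30 31 16
f 4 16 14
f 16 5 15
f 14 15 3
f 16 15 14
f 4 14 21
f 14 3 20
f 21 20 7
f 14 20 21
f 4 21 26
f 21 7 27
f 26 27 9
f 21 27 26
f 4 26 30
f 26 9 33
f 30 33 10
f 26 33 30
f 5 31 19
f 31 10 32
f 19 32 6
f 31 32 19
f 3 15 39
f 15 5 40
f 39 40 12
f 15 40 39
f 7 20 36
f 20 3 35
f 36 35 11
f 20 35 36
f 9 27 28
f 27 7 24
f 28 24 8
f 27 24 28
f 10 33 29
f 33 9 25
f 29 25 2
f 33 25 29
f 44 43 47
f 44 47 45
f 45 47 48
f 45 48 46
f 47 43 49
f 47 49 48
f 48 49 50
f 48 50 46
f 49 43 51
f 49 51 50
f 50 51 52
f 50 52 46
f 51 43 53
f 51 53 52
f 52 53 54
f 52 54 46
f 53 43 55
f 53 55 54
f 54 55 56
f 54 56 46
f 55 43 57
f 55 57 56
f 56 57 58
f 56 58 46
f 57 43 59
f 57 59 58
f 58 59 60
f 58 60 46
f 59 43 61
f 59 61 60
f 60 61 62
f 60 62 46
f 61 43 44
f 61 44 62
f 62 44 45
f 62 45 46
f 64 66 63
f 67 64 63
f 63 66 65
f 65 67 63
f 64 70 66
f 68 64 67
f 68 70 64
f 66 70 65
f 69 67 65
f 65 70 69
f 69 68 67
f 70 68 69
f 72 71 74
f 72 74 73
f 74 71 75
f 74 75 73
f 75 71 76
f 75 76 73
f 76 71 77
f 76 77 73
f 77 71 78
f 77 78 73
f 78 71 79
f 78 79 73
f 79 71 80
f 79 80 73
f 80 71 81
f 80 81 73
f 81 71 82
f 81 82 73
f 82 71 83
f 82 83 73
f 83 71 84
f 83 84 73
f 84 71 72
f 84 72 73
f 86 85 88
f 86 88 87
f 88 85 89
f 88 89 87
f 89 85 90
f 89 90 87
f 90 85 91
f 90 91 87
f 91 85 92
f 91 92 87
f 92 85 93
f 92 93 87
f 93 85 94
f 93 94 87
f 94 85 95
f 94 95 87
f 95 85 86
f 95 86 87



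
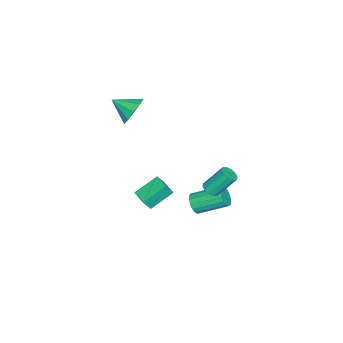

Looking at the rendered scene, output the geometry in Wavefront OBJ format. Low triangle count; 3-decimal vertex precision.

v 0.749 2.96 0.005
v 1.159 3.267 -0.085
v 0.761 4.167 1.164
v 0.351 3.86 1.255
v 0.909 3.385 -0.249
v 0.511 4.284 1
v 0.597 3.34 -0.316
v 0.2 4.239 0.933
v 0.344 3.15 -0.26
v -0.054 4.05 0.989
v 0.246 2.888 -0.103
v -0.152 3.787 1.146
v 0.339 2.653 0.096
v -0.059 3.553 1.345
v 0.589 2.536 0.26
v 0.191 3.435 1.509
v 0.9 2.581 0.327
v 0.503 3.48 1.576
v 1.154 2.77 0.271
v 0.756 3.67 1.52
v 1.252 3.033 0.114
v 0.854 3.932 1.363
v -1.794 1.27 -3.954
v -1.367 1.583 -4.364
v -1.759 3.203 -3.537
v -2.186 2.89 -3.126
v -1.647 1.596 -4.521
v -2.039 3.215 -3.694
v -1.96 1.533 -4.547
v -2.352 3.152 -3.72
v -2.236 1.411 -4.437
v -2.628 3.03 -3.61
v -2.41 1.256 -4.217
v -2.802 2.875 -3.39
v -2.443 1.104 -3.936
v -2.835 2.724 -3.109
v -2.327 0.991 -3.659
v -2.719 2.61 -2.832
v -2.089 0.942 -3.45
v -2.481 2.561 -2.623
v -1.784 0.968 -3.356
v -2.176 2.587 -2.529
v -1.481 1.063 -3.399
v -1.873 2.682 -2.572
v -1.249 1.206 -3.569
v -1.641 2.825 -2.742
v -1.143 1.363 -3.827
v -1.535 2.983 -3
v -1.185 1.5 -4.114
v -1.577 3.119 -3.287
v -1.238 -1.939 3.431
v -0.524 -1.644 4.018
v -1.242 -3.161 4.049
v -1.047 -1.51 4.28
v -1.642 -1.54 4.218
v -2.083 -1.722 3.855
v -2.202 -1.987 3.331
v -1.952 -2.233 2.844
v -1.43 -2.367 2.582
v -0.834 -2.337 2.644
v -0.393 -2.155 3.007
v -0.275 -1.89 3.532
v -0.967 -1.439 -3.615
v -1.944 -0.498 -2.784
v -0.231 -0.676 -3.612
v -1.208 0.264 -2.782
v -0.652 -1.744 -2.898
v -1.629 -0.804 -2.068
v 0.084 -0.982 -2.896
v -0.893 -0.041 -2.065
f 2 1 5
f 2 5 3
f 3 5 6
f 3 6 4
f 5 1 7
f 5 7 6
f 6 7 8
f 6 8 4
f 7 1 9
f 7 9 8
f 8 9 10
f 8 10 4
f 9 1 11
f 9 11 10
f 10 11 12
f 10 12 4
f 11 1 13
f 11 13 12
f 12 13 14
f 12 14 4
f 13 1 15
f 13 15 14
f 14 15 16
f 14 16 4
f 15 1 17
f 15 17 16
f 16 17 18
f 16 18 4
f 17 1 19
f 17 19 18
f 18 19 20
f 18 20 4
f 19 1 21
f 19 21 20
f 20 21 22
f 20 22 4
f 21 1 2
f 21 2 22
f 22 2 3
f 22 3 4
f 24 23 27
f 24 27 25
f 25 27 28
f 25 28 26
f 27 23 29
f 27 29 28
f 28 29 30
f 28 30 26
f 29 23 31
f 29 31 30
f 30 31 32
f 30 32 26
f 31 23 33
f 31 33 32
f 32 33 34
f 32 34 26
f 33 23 35
f 33 35 34
f 34 35 36
f 34 36 26
f 35 23 37
f 35 37 36
f 36 37 38
f 36 38 26
f 37 23 39
f 37 39 38
f 38 39 40
f 38 40 26
f 39 23 41
f 39 41 40
f 40 41 42
f 40 42 26
f 41 23 43
f 41 43 42
f 42 43 44
f 42 44 26
f 43 23 45
f 43 45 44
f 44 45 46
f 44 46 26
f 45 23 47
f 45 47 46
f 46 47 48
f 46 48 26
f 47 23 49
f 47 49 48
f 48 49 50
f 48 50 26
f 49 23 24
f 49 24 50
f 50 24 25
f 50 25 26
f 52 51 54
f 52 54 53
f 54 51 55
f 54 55 53
f 55 51 56
f 55 56 53
f 56 51 57
f 56 57 53
f 57 51 58
f 57 58 53
f 58 51 59
f 58 59 53
f 59 51 60
f 59 60 53
f 60 51 61
f 60 61 53
f 61 51 62
f 61 62 53
f 62 51 52
f 62 52 53
f 64 66 63
f 67 64 63
f 63 66 65
f 65 67 63
f 64 70 66
f 68 64 67
f 68 70 64
f 66 70 65
f 69 67 65
f 65 70 69
f 69 68 67
f 70 68 69



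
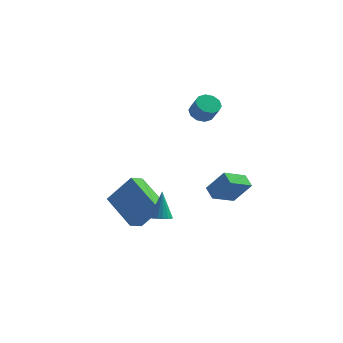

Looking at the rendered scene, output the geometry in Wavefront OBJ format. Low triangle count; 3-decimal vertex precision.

v -3.441 -1.56 -2.743
v -2.254 -1.428 -1.24
v -4.813 -0.148 -1.784
v -3.625 -0.015 -0.281
v -2.995 -0.845 -3.159
v -1.807 -0.712 -1.656
v -4.366 0.568 -2.2
v -3.179 0.7 -0.697
v -1.64 -3.489 -0.947
v -1.211 -3.174 -1.082
v -1.68 -2.831 0.467
v -1.419 -3.03 -1.154
v -1.678 -2.992 -1.179
v -1.929 -3.068 -1.151
v -2.113 -3.24 -1.076
v -2.19 -3.469 -0.971
v -2.14 -3.703 -0.861
v -1.976 -3.888 -0.77
v -1.735 -3.981 -0.72
v -1.472 -3.962 -0.722
v -1.248 -3.835 -0.775
v -1.114 -3.628 -0.868
v -1.101 -3.389 -0.978
v 1.054 3.338 -3.414
v 0.072 2.385 -2.775
v 0.655 3.987 -3.06
v -0.327 3.034 -2.421
v 1.967 3.226 -2.179
v 0.985 2.273 -1.54
v 1.568 3.875 -1.825
v 0.586 2.922 -1.186
v -0.454 2.004 3.467
v 0.161 2.166 3.257
v 0.569 1.719 4.103
v -0.046 1.556 4.313
v 0.019 2.478 3.49
v 0.426 2.031 4.336
v -0.304 2.608 3.714
v 0.104 2.161 4.56
v -0.684 2.507 3.844
v -0.276 2.06 4.69
v -0.976 2.214 3.83
v -0.569 1.767 4.676
v -1.069 1.841 3.677
v -0.661 1.394 4.523
v -0.926 1.529 3.444
v -0.519 1.082 4.29
v -0.604 1.399 3.22
v -0.196 0.952 4.066
v -0.224 1.5 3.09
v 0.184 1.053 3.936
v 0.069 1.793 3.104
v 0.476 1.346 3.95
f 2 4 1
f 5 2 1
f 1 4 3
f 3 5 1
f 2 8 4
f 6 2 5
f 6 8 2
f 4 8 3
f 7 5 3
f 3 8 7
f 7 6 5
f 8 6 7
f 10 9 12
f 10 12 11
f 12 9 13
f 12 13 11
f 13 9 14
f 13 14 11
f 14 9 15
f 14 15 11
f 15 9 16
f 15 16 11
f 16 9 17
f 16 17 11
f 17 9 18
f 17 18 11
f 18 9 19
f 18 19 11
f 19 9 20
f 19 20 11
f 20 9 21
f 20 21 11
f 21 9 22
f 21 22 11
f 22 9 23
f 22 23 11
f 23 9 10
f 23 10 11
f 25 27 24
f 28 25 24
f 24 27 26
f 26 28 24
f 25 31 27
f 29 25 28
f 29 31 25
f 27 31 26
f 30 28 26
f 26 31 30
f 30 29 28
f 31 29 30
f 33 32 36
f 33 36 34
f 34 36 37
f 34 37 35
f 36 32 38
f 36 38 37
f 37 38 39
f 37 39 35
f 38 32 40
f 38 40 39
f 39 40 41
f 39 41 35
f 40 32 42
f 40 42 41
f 41 42 43
f 41 43 35
f 42 32 44
f 42 44 43
f 43 44 45
f 43 45 35
f 44 32 46
f 44 46 45
f 45 46 47
f 45 47 35
f 46 32 48
f 46 48 47
f 47 48 49
f 47 49 35
f 48 32 50
f 48 50 49
f 49 50 51
f 49 51 35
f 50 32 52
f 50 52 51
f 51 52 53
f 51 53 35
f 52 32 33
f 52 33 53
f 53 33 34
f 53 34 35



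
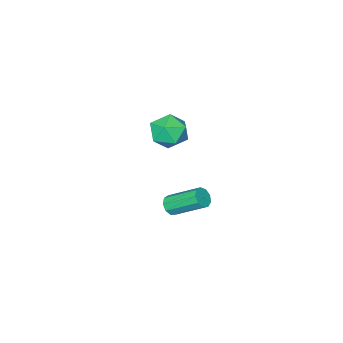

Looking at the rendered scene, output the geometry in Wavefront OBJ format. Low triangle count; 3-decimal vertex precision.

v -0.438 -2.095 3.061
v -0.01 -1.355 2.345
v 1.21 -2.765 3.355
v 1.638 -2.025 2.639
v 1.227 -1.682 3.616
v 0.208 -1.267 3.435
v 0.992 -2.853 2.265
v -0.027 -2.438 2.084
v 0.874 -1.823 1.854
v 1.019 -1.1 2.689
v 0.181 -3.02 3.011
v 0.326 -2.297 3.846
v -0.437 -3.14 -3.987
v 0.136 -2.879 -3.955
v -0.651 -1.299 -2.781
v -1.223 -1.56 -2.813
v -0.076 -2.729 -4.299
v -0.862 -1.148 -3.125
v -0.456 -2.771 -4.497
v -1.243 -1.191 -3.323
v -0.827 -2.986 -4.457
v -1.614 -1.406 -3.282
v -1.016 -3.273 -4.196
v -1.803 -1.693 -3.022
v -0.933 -3.498 -3.838
v -1.72 -1.918 -2.664
v -0.618 -3.556 -3.55
v -1.405 -1.975 -2.376
v -0.218 -3.419 -3.466
v -1.005 -1.838 -2.292
v 0.079 -3.151 -3.626
v -0.707 -1.571 -2.452
f 1 12 6
f 1 6 2
f 1 2 8
f 1 8 11
f 1 11 12
f 2 6 10
f 6 12 5
f 12 11 3
f 11 8 7
f 8 2 9
f 4 10 5
f 4 5 3
f 4 3 7
f 4 7 9
f 4 9 10
f 5 10 6
f 3 5 12
f 7 3 11
f 9 7 8
f 10 9 2
f 14 13 17
f 14 17 15
f 15 17 18
f 15 18 16
f 17 13 19
f 17 19 18
f 18 19 20
f 18 20 16
f 19 13 21
f 19 21 20
f 20 21 22
f 20 22 16
f 21 13 23
f 21 23 22
f 22 23 24
f 22 24 16
f 23 13 25
f 23 25 24
f 24 25 26
f 24 26 16
f 25 13 27
f 25 27 26
f 26 27 28
f 26 28 16
f 27 13 29
f 27 29 28
f 28 29 30
f 28 30 16
f 29 13 31
f 29 31 30
f 30 31 32
f 30 32 16
f 31 13 14
f 31 14 32
f 32 14 15
f 32 15 16



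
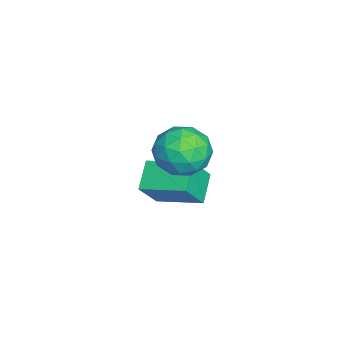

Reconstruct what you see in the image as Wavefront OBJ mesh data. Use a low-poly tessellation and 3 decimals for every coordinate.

v -2.948 -0.921 -5.061
v -3.945 -0.794 -4.423
v -2.459 0.654 -4.612
v -3.456 0.782 -3.974
v -2.324 -1.422 -3.986
v -3.321 -1.294 -3.348
v -1.835 0.154 -3.537
v -2.832 0.281 -2.899
v -0.569 0.933 -0.255
v -0.014 0.659 -1.026
v -1.466 -0.379 -0.434
v -0.911 -0.653 -1.205
v -0.531 -0.665 -0.293
v 0.024 0.145 -0.182
v -1.504 0.135 -1.278
v -0.949 0.945 -1.167
v -0.592 0.165 -1.658
v 0.01 -0.329 -1.049
v -1.49 0.609 -0.411
v -0.888 0.115 0.198
v -0.213 0.911 -0.625
v -1.267 -0.631 -0.835
v -1.044 -0.638 -0.299
v -0.718 -0.799 -0.752
v -0.191 0.609 -0.129
v 0.136 0.448 -0.582
v -0.168 -0.33 -0.151
v -1.616 -0.168 -0.878
v -1.289 -0.329 -1.331
v -0.762 1.079 -0.708
v -0.436 0.918 -1.161
v -1.312 0.61 -1.309
v -0.226 0.46 -1.449
v -0.753 -0.311 -1.555
v -1.102 0.152 -1.598
v -0.776 0.628 -1.532
v 0.127 0.169 -1.091
v -0.4 -0.602 -1.197
v -0.176 -0.609 -0.66
v 0.149 -0.133 -0.595
v -0.212 -0.121 -1.463
v -1.08 0.882 -0.263
v -1.607 0.111 -0.369
v -1.629 0.413 -0.865
v -1.304 0.889 -0.8
v -0.727 0.591 0.095
v -1.254 -0.18 -0.011
v -0.704 -0.348 0.072
v -0.378 0.128 0.138
v -1.268 0.401 0.003
f 2 4 1
f 5 2 1
f 1 4 3
f 3 5 1
f 2 8 4
f 6 2 5
f 6 8 2
f 4 8 3
f 7 5 3
f 3 8 7
f 7 6 5
f 8 6 7
f 9 46 25
f 46 20 49
f 25 49 14
f 46 49 25
f 9 25 21
f 25 14 26
f 21 26 10
f 25 26 21
f 9 21 30
f 21 10 31
f 30 31 16
f 21 31 30
f 9 30 42
f 30 16 45
f 42 45 19
f 30 45 42
f 9 42 46
f 42 19 50
f 46 50 20
f 42 50 46
f 10 26 37
f 26 14 40
f 37 40 18
f 26 40 37
f 14 49 27
f 49 20 48
f 27 48 13
f 49 48 27
f 20 50 47
f 50 19 43
f 47 43 11
f 50 43 47
f 19 45 44
f 45 16 32
f 44 32 15
f 45 32 44
f 16 31 36
f 31 10 33
f 36 33 17
f 31 33 36
f 12 38 24
f 38 18 39
f 24 39 13
f 38 39 24
f 12 24 22
f 24 13 23
f 22 23 11
f 24 23 22
f 12 22 29
f 22 11 28
f 29 28 15
f 22 28 29
f 12 29 34
f 29 15 35
f 34 35 17
f 29 35 34
f 12 34 38
f 34 17 41
f 38 41 18
f 34 41 38
f 13 39 27
f 39 18 40
f 27 40 14
f 39 40 27
f 11 23 47
f 23 13 48
f 47 48 20
f 23 48 47
f 15 28 44
f 28 11 43
f 44 43 19
f 28 43 44
f 17 35 36
f 35 15 32
f 36 32 16
f 35 32 36
f 18 41 37
f 41 17 33
f 37 33 10
f 41 33 37



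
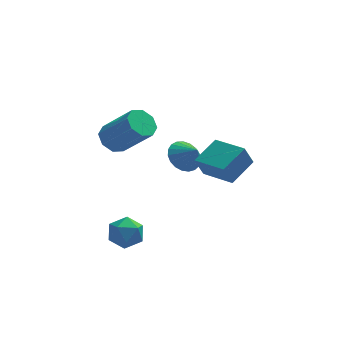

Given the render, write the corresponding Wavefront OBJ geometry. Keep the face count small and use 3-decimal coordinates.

v 1.343 0.536 -1.353
v 1.788 0.114 -1.984
v 1.897 0.004 -0.607
v 1.997 0.409 -1.928
v 2.093 0.727 -1.773
v 2.059 1.011 -1.545
v 1.901 1.213 -1.284
v 1.647 1.298 -1.034
v 1.341 1.251 -0.84
v 1.035 1.081 -0.735
v 0.782 0.816 -0.736
v 0.626 0.503 -0.844
v 0.595 0.196 -1.04
v 0.692 -0.053 -1.29
v 0.903 -0.199 -1.551
v 1.189 -0.219 -1.777
v 1.503 -0.108 -1.931
v -1.387 -2.42 -3.577
v -1.003 -2.877 -4.243
v -1.757 -3.663 -2.937
v -1.373 -4.12 -3.603
v -0.868 -3.654 -3.031
v -0.64 -2.886 -3.427
v -2.12 -3.654 -3.753
v -1.892 -2.886 -4.149
v -1.457 -3.639 -4.352
v -0.682 -3.64 -3.905
v -2.078 -2.9 -3.275
v -1.303 -2.901 -2.828
v 2.066 -1.406 -1.203
v 1.651 -1.622 -0.185
v 3.049 -0.38 -0.584
v 2.634 -0.596 0.433
v 3.226 -2.644 -0.993
v 2.811 -2.86 0.024
v 4.209 -1.618 -0.375
v 3.794 -1.834 0.643
v -1.821 -0.957 0.886
v -1.346 -0.317 0.817
v -0.103 -1.083 2.285
v -0.579 -1.723 2.354
v -1.788 -0.237 1.234
v -0.545 -1.003 2.701
v -2.25 -0.579 1.446
v -1.007 -1.345 2.914
v -2.46 -1.142 1.331
v -1.217 -1.908 2.798
v -2.297 -1.597 0.955
v -1.054 -2.363 2.423
v -1.855 -1.677 0.539
v -0.612 -2.443 2.006
v -1.393 -1.335 0.326
v -0.15 -2.101 1.794
v -1.183 -0.772 0.442
v 0.06 -1.538 1.909
f 2 1 4
f 2 4 3
f 4 1 5
f 4 5 3
f 5 1 6
f 5 6 3
f 6 1 7
f 6 7 3
f 7 1 8
f 7 8 3
f 8 1 9
f 8 9 3
f 9 1 10
f 9 10 3
f 10 1 11
f 10 11 3
f 11 1 12
f 11 12 3
f 12 1 13
f 12 13 3
f 13 1 14
f 13 14 3
f 14 1 15
f 14 15 3
f 15 1 16
f 15 16 3
f 16 1 17
f 16 17 3
f 17 1 2
f 17 2 3
f 18 29 23
f 18 23 19
f 18 19 25
f 18 25 28
f 18 28 29
f 19 23 27
f 23 29 22
f 29 28 20
f 28 25 24
f 25 19 26
f 21 27 22
f 21 22 20
f 21 20 24
f 21 24 26
f 21 26 27
f 22 27 23
f 20 22 29
f 24 20 28
f 26 24 25
f 27 26 19
f 31 33 30
f 34 31 30
f 30 33 32
f 32 34 30
f 31 37 33
f 35 31 34
f 35 37 31
f 33 37 32
f 36 34 32
f 32 37 36
f 36 35 34
f 37 35 36
f 39 38 42
f 39 42 40
f 40 42 43
f 40 43 41
f 42 38 44
f 42 44 43
f 43 44 45
f 43 45 41
f 44 38 46
f 44 46 45
f 45 46 47
f 45 47 41
f 46 38 48
f 46 48 47
f 47 48 49
f 47 49 41
f 48 38 50
f 48 50 49
f 49 50 51
f 49 51 41
f 50 38 52
f 50 52 51
f 51 52 53
f 51 53 41
f 52 38 54
f 52 54 53
f 53 54 55
f 53 55 41
f 54 38 39
f 54 39 55
f 55 39 40
f 55 40 41



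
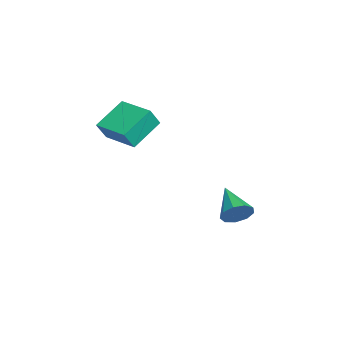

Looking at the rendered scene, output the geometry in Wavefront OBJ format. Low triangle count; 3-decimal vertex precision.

v 0.57 2.539 -1.93
v 0.812 2.825 -1.292
v -0.89 2.121 -1.19
v 0.573 3.181 -1.562
v 0.333 3.236 -2.004
v 0.205 2.965 -2.412
v 0.247 2.494 -2.594
v 0.441 2.045 -2.465
v 0.695 1.826 -2.086
v 0.891 1.941 -1.634
v 0.937 2.336 -1.32
v 0.124 -2.719 2.401
v -0.84 -1.679 3.264
v 1.346 -1.61 2.43
v 0.381 -0.57 3.293
v 0.459 -3.11 3.247
v -0.506 -2.07 4.11
v 1.68 -2.001 3.276
v 0.716 -0.961 4.139
f 2 1 4
f 2 4 3
f 4 1 5
f 4 5 3
f 5 1 6
f 5 6 3
f 6 1 7
f 6 7 3
f 7 1 8
f 7 8 3
f 8 1 9
f 8 9 3
f 9 1 10
f 9 10 3
f 10 1 11
f 10 11 3
f 11 1 2
f 11 2 3
f 13 15 12
f 16 13 12
f 12 15 14
f 14 16 12
f 13 19 15
f 17 13 16
f 17 19 13
f 15 19 14
f 18 16 14
f 14 19 18
f 18 17 16
f 19 17 18



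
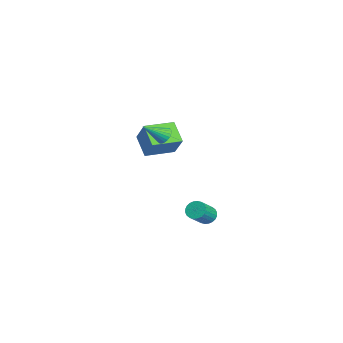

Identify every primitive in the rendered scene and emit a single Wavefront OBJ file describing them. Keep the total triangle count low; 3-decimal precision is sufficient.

v -1.972 -2.668 -0.512
v -1.389 -2.705 -0.747
v -1.668 -3.972 0.452
v -1.354 -2.555 -0.555
v -1.413 -2.423 -0.357
v -1.557 -2.327 -0.182
v -1.765 -2.284 -0.058
v -2.004 -2.299 -0.002
v -2.238 -2.37 -0.025
v -2.432 -2.486 -0.121
v -2.556 -2.63 -0.277
v -2.591 -2.78 -0.469
v -2.531 -2.913 -0.667
v -2.387 -3.008 -0.842
v -2.18 -3.052 -0.966
v -1.941 -3.037 -1.021
v -1.706 -2.966 -0.999
v -1.513 -2.849 -0.903
v 3.317 -0.824 -4.264
v 3.782 -0.393 -4.353
v 4.647 -1.125 -3.386
v 4.183 -1.556 -3.296
v 3.656 -0.29 -4.163
v 4.522 -1.023 -3.196
v 3.479 -0.269 -3.988
v 4.344 -1.001 -3.021
v 3.277 -0.332 -3.856
v 4.142 -1.065 -2.888
v 3.081 -0.471 -3.785
v 3.947 -1.203 -2.818
v 2.922 -0.662 -3.787
v 3.787 -1.395 -2.82
v 2.822 -0.879 -3.862
v 3.687 -1.611 -2.895
v 2.798 -1.087 -3.998
v 3.663 -1.819 -3.031
v 2.853 -1.255 -4.174
v 3.718 -1.987 -3.207
v 2.978 -1.357 -4.364
v 3.844 -2.09 -3.397
v 3.156 -1.379 -4.539
v 4.021 -2.111 -3.572
v 3.358 -1.315 -4.672
v 4.223 -2.048 -3.704
v 3.553 -1.177 -4.742
v 4.419 -1.909 -3.775
v 3.713 -0.985 -4.74
v 4.578 -1.718 -3.773
v 3.813 -0.769 -4.665
v 4.678 -1.501 -3.698
v 3.837 -0.561 -4.529
v 4.702 -1.293 -3.562
v -4.33 -4.112 -1.725
v -3.37 -3.745 -0.346
v -4.932 -2.269 -1.796
v -3.972 -1.902 -0.417
v -3.068 -3.738 -2.703
v -2.108 -3.371 -1.324
v -3.67 -1.895 -2.774
v -2.71 -1.528 -1.395
f 2 1 4
f 2 4 3
f 4 1 5
f 4 5 3
f 5 1 6
f 5 6 3
f 6 1 7
f 6 7 3
f 7 1 8
f 7 8 3
f 8 1 9
f 8 9 3
f 9 1 10
f 9 10 3
f 10 1 11
f 10 11 3
f 11 1 12
f 11 12 3
f 12 1 13
f 12 13 3
f 13 1 14
f 13 14 3
f 14 1 15
f 14 15 3
f 15 1 16
f 15 16 3
f 16 1 17
f 16 17 3
f 17 1 18
f 17 18 3
f 18 1 2
f 18 2 3
f 20 19 23
f 20 23 21
f 21 23 24
f 21 24 22
f 23 19 25
f 23 25 24
f 24 25 26
f 24 26 22
f 25 19 27
f 25 27 26
f 26 27 28
f 26 28 22
f 27 19 29
f 27 29 28
f 28 29 30
f 28 30 22
f 29 19 31
f 29 31 30
f 30 31 32
f 30 32 22
f 31 19 33
f 31 33 32
f 32 33 34
f 32 34 22
f 33 19 35
f 33 35 34
f 34 35 36
f 34 36 22
f 35 19 37
f 35 37 36
f 36 37 38
f 36 38 22
f 37 19 39
f 37 39 38
f 38 39 40
f 38 40 22
f 39 19 41
f 39 41 40
f 40 41 42
f 40 42 22
f 41 19 43
f 41 43 42
f 42 43 44
f 42 44 22
f 43 19 45
f 43 45 44
f 44 45 46
f 44 46 22
f 45 19 47
f 45 47 46
f 46 47 48
f 46 48 22
f 47 19 49
f 47 49 48
f 48 49 50
f 48 50 22
f 49 19 51
f 49 51 50
f 50 51 52
f 50 52 22
f 51 19 20
f 51 20 52
f 52 20 21
f 52 21 22
f 54 56 53
f 57 54 53
f 53 56 55
f 55 57 53
f 54 60 56
f 58 54 57
f 58 60 54
f 56 60 55
f 59 57 55
f 55 60 59
f 59 58 57
f 60 58 59

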